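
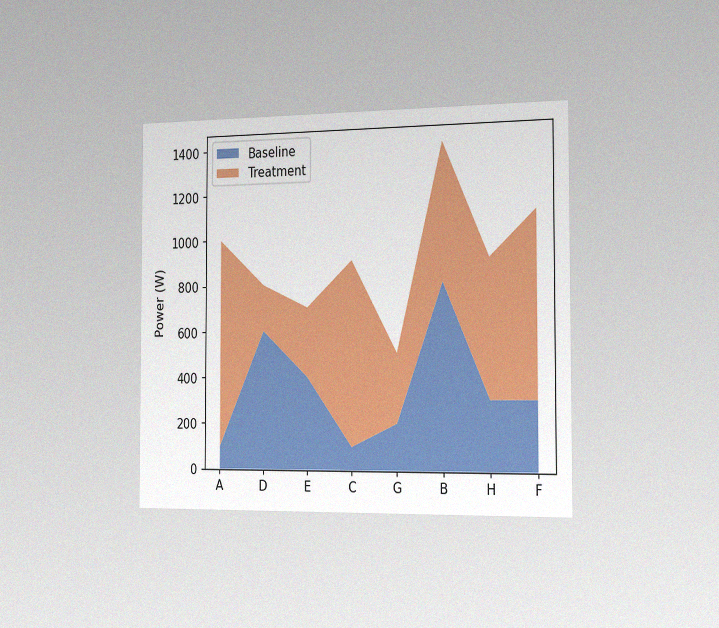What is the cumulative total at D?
800W

The chart is viewed slightly from the right, with some photo noise. The stacked total at D reaches 800W.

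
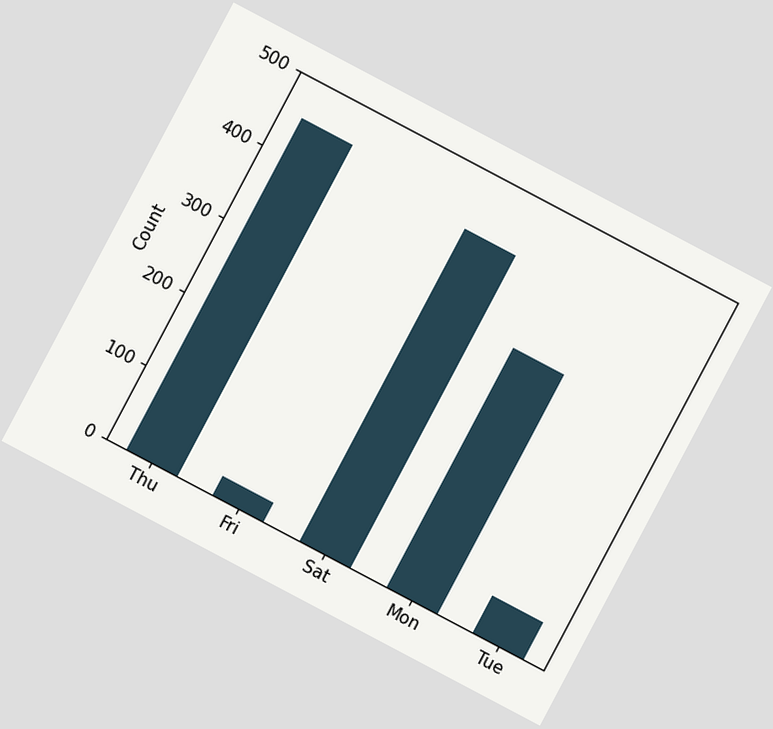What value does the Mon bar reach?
325

The chart is tilted about 28° clockwise. Reading along the chart's y-axis, the Mon bar reaches 325.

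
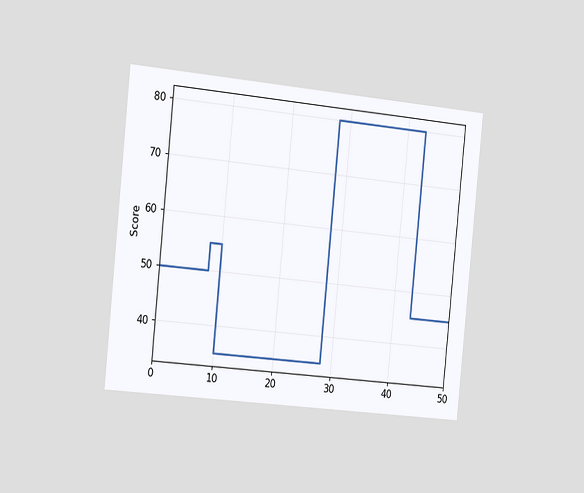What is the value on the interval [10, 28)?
35

The chart is tilted about 6° clockwise and viewed slightly from the left. On [10, 28) the step sits at 35.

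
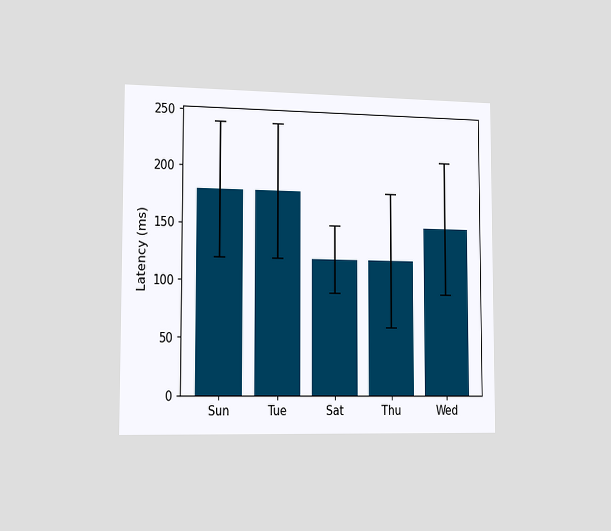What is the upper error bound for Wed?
210ms

The chart is viewed slightly from the left. The Wed bar's upper whisker reaches 210ms.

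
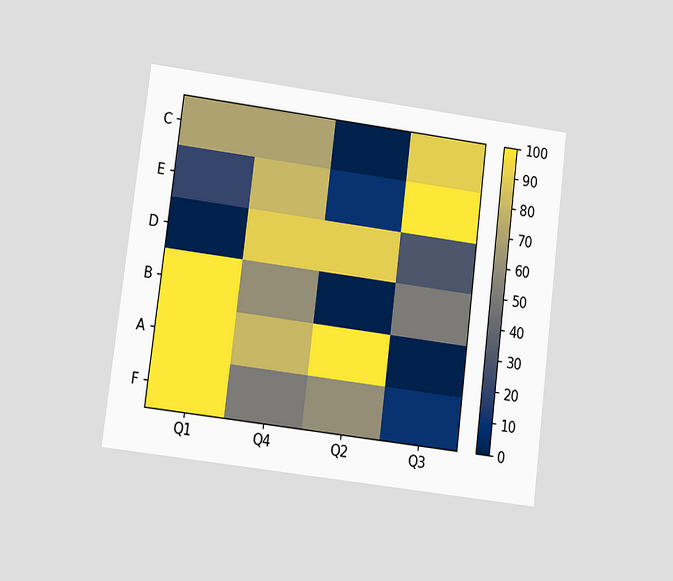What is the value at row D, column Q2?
The chart is tilted about 7° clockwise and viewed at a slight angle. Matching cell (D, Q2) against the colorbar gives 90.

90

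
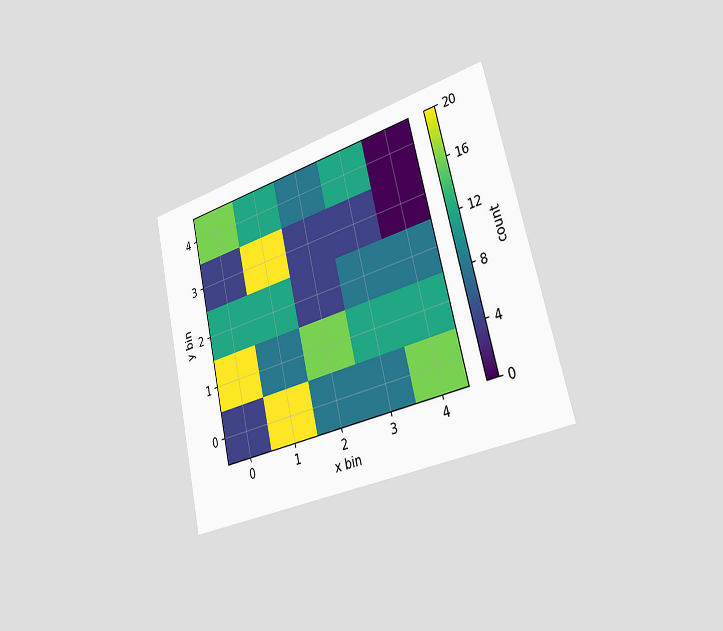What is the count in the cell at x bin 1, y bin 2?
12

The chart is tilted about 13° counter-clockwise and viewed slightly from the right. Matching the cell (1, 2) against the colorbar gives 12.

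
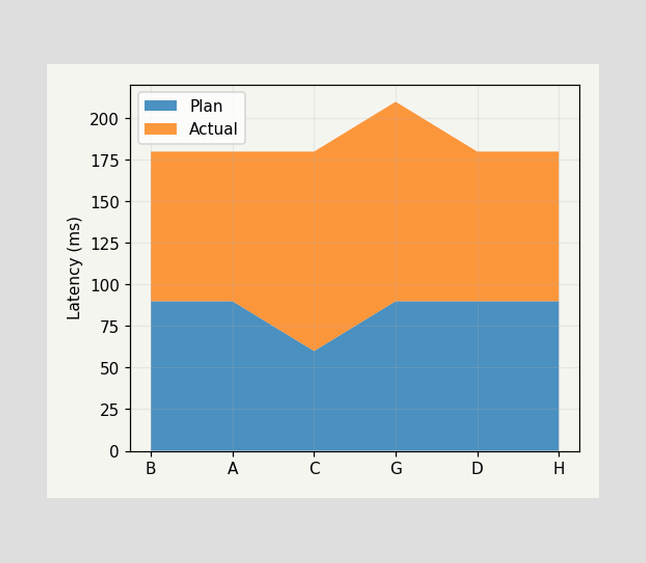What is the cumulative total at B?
The stacked total at B reaches 180ms.

180ms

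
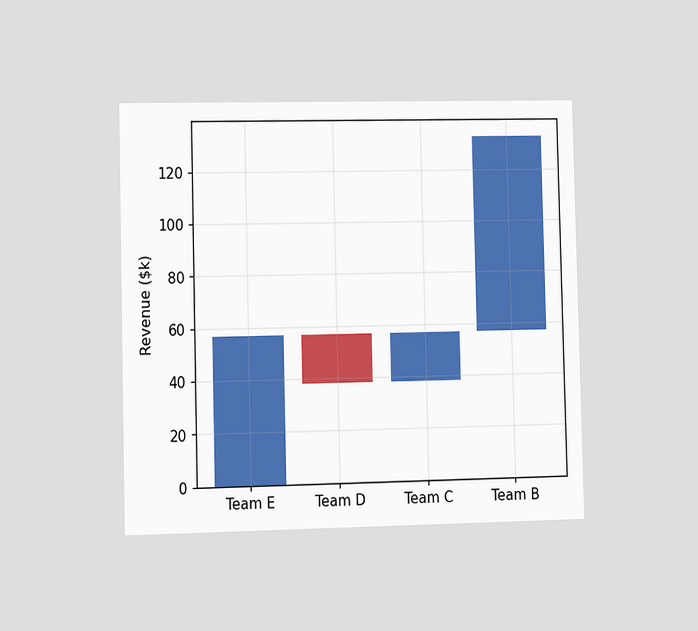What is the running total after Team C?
$57k

The chart is viewed slightly from the left. After Team C the running total reaches $57k.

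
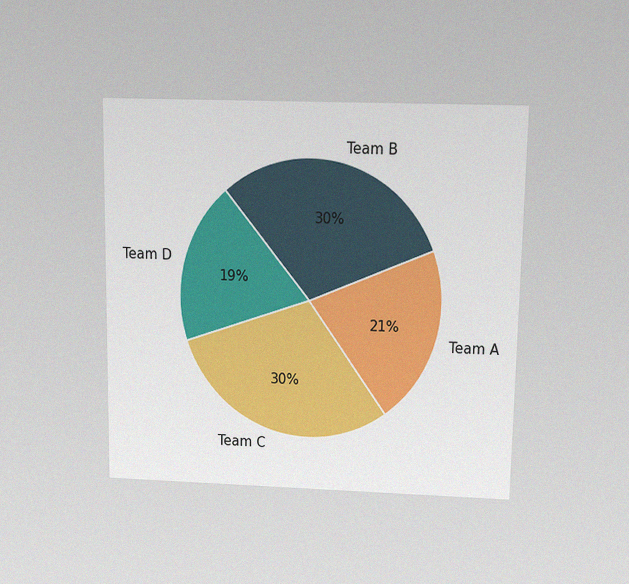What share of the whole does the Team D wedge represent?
The chart is viewed slightly from above, with some photo noise. The Team D slice takes up 19% of the pie.

19%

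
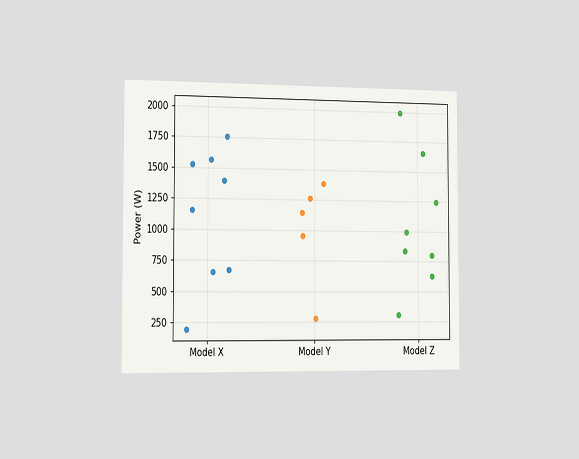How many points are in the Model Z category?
8

The chart is viewed slightly from the left. Counting the markers in the Model Z column gives 8.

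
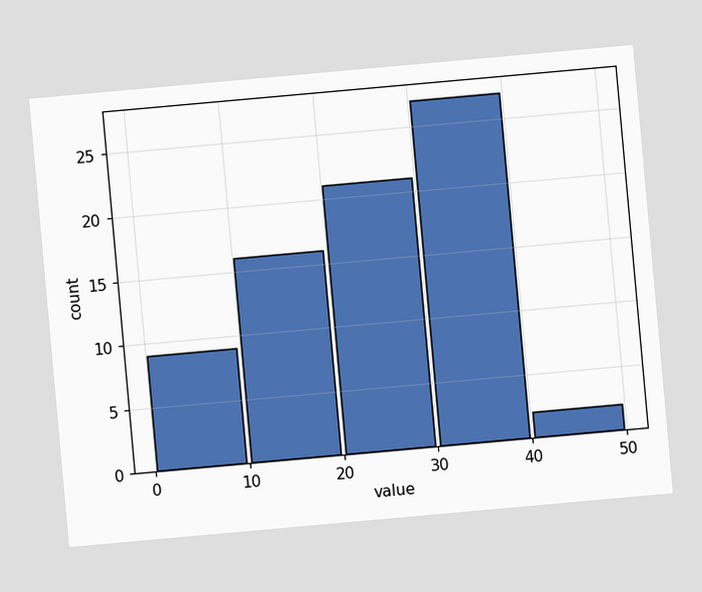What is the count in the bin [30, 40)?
27

The chart is tilted about 5° counter-clockwise. The [30, 40) bin has height 27.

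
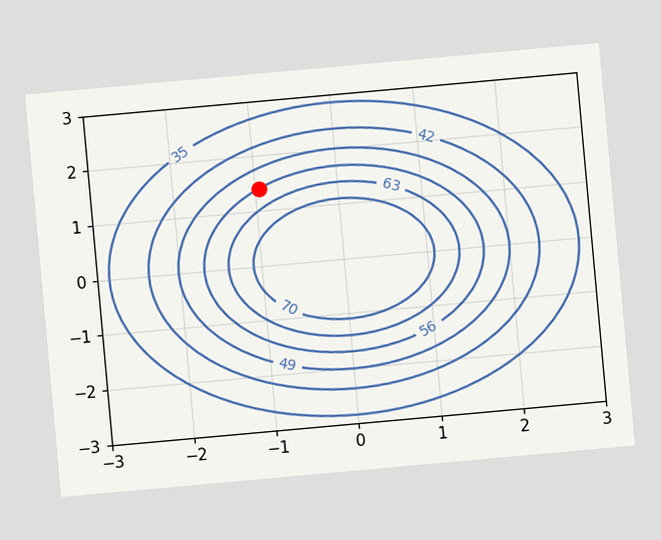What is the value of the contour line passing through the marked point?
56

The chart is tilted about 5° counter-clockwise. The marked point sits on the contour labelled 56.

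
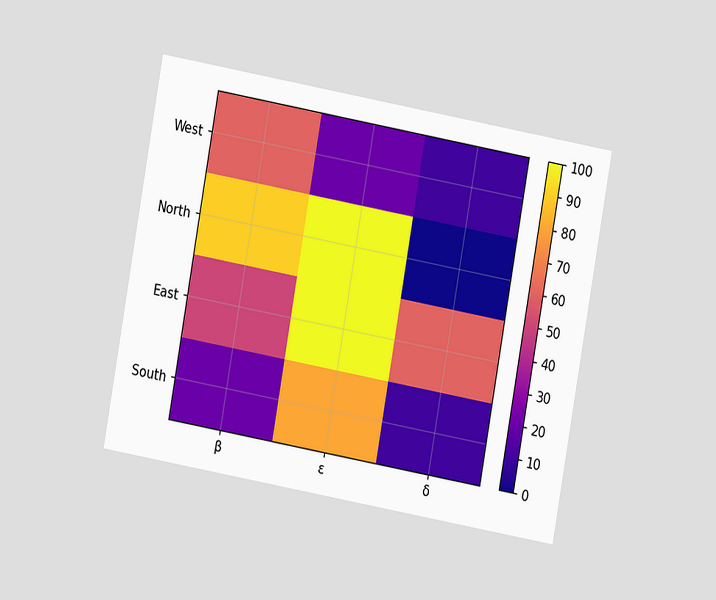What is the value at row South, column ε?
The chart is tilted about 10° clockwise and viewed at a slight angle. Matching cell (South, ε) against the colorbar gives 80.

80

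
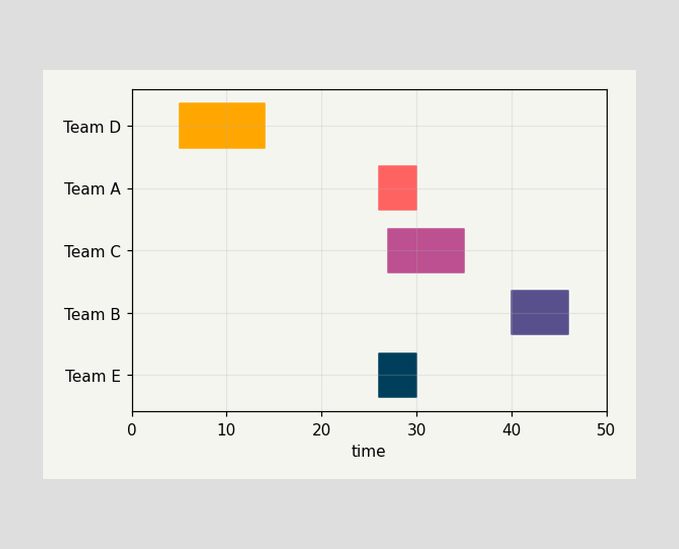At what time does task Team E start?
The Team E bar begins at t=26.

26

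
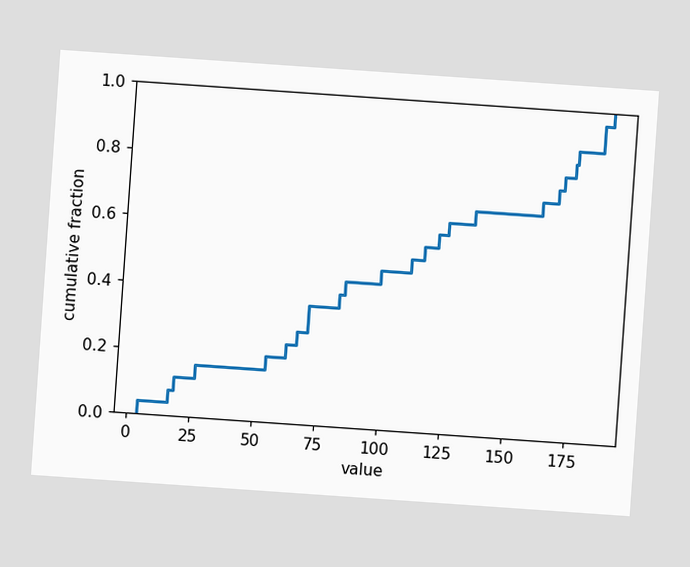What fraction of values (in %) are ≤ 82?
The chart is tilted about 4° clockwise. At x=82 the ECDF step is at 40%.

40%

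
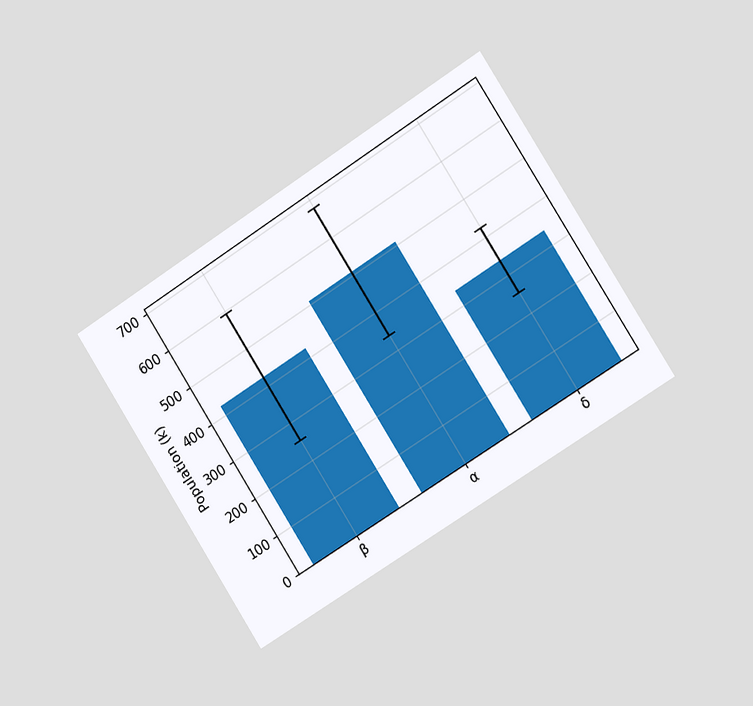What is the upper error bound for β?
595k

The chart is tilted about 33° counter-clockwise and viewed slightly from the right. The β bar's upper whisker reaches 595k.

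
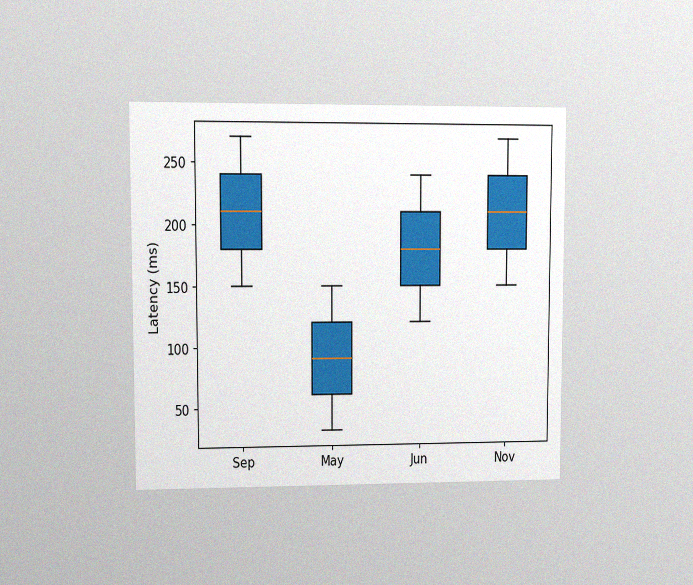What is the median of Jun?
180ms

The chart is viewed at a slight angle, with some photo noise. The median line in the Jun box sits at 180ms.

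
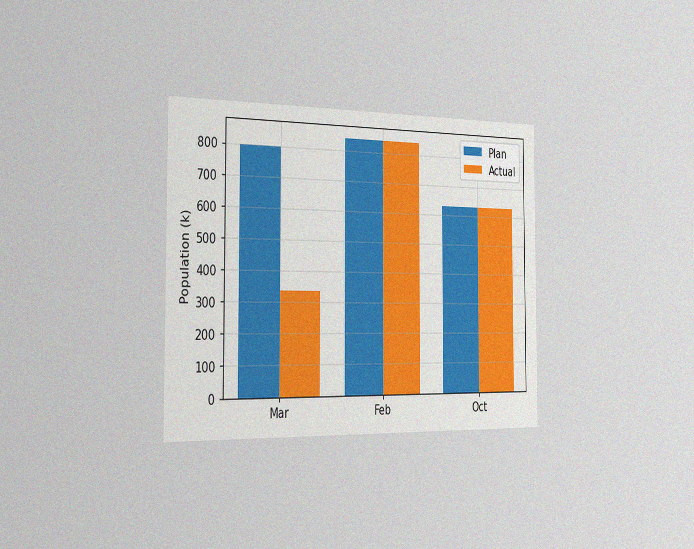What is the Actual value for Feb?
The chart is viewed slightly from the left, with some photo noise. The Actual bar at Feb reaches 840k on the y-axis.

840k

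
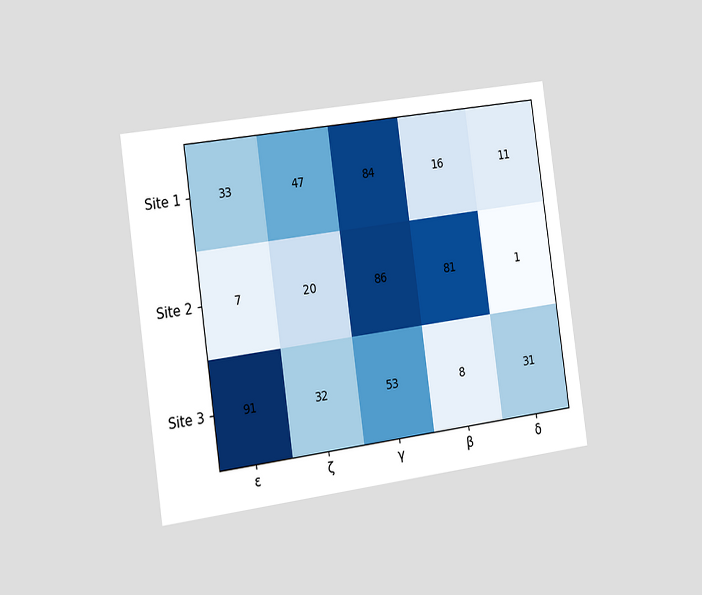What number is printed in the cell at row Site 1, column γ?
The chart is tilted about 8° counter-clockwise and viewed slightly from the left. The (Site 1, γ) cell reads 84.

84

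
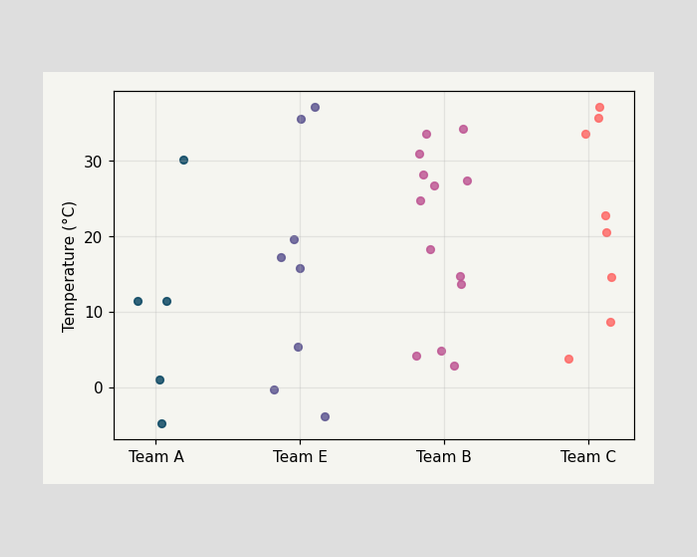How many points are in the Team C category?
8

Counting the markers in the Team C column gives 8.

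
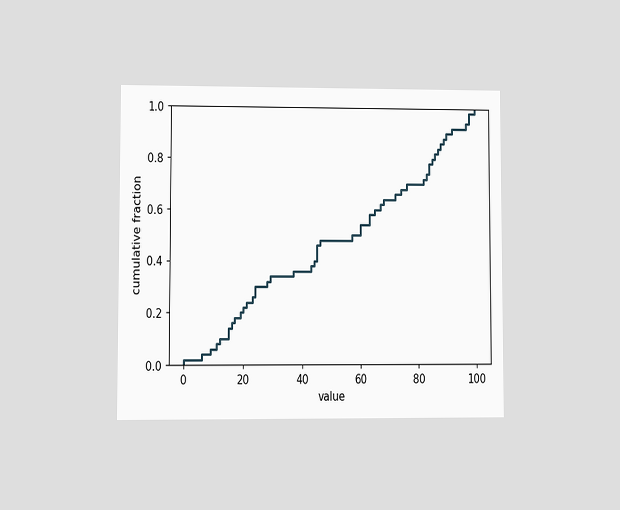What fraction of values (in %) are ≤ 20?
The chart is viewed at a slight angle. At x=20 the ECDF step is at 22%.

22%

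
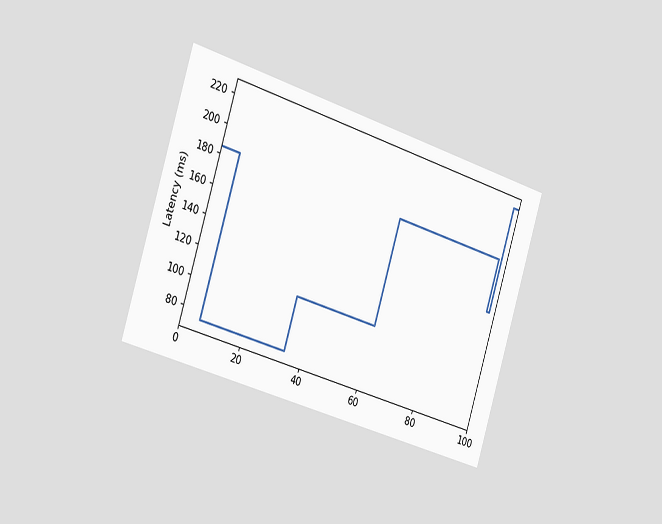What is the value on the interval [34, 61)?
The chart is tilted about 17° clockwise and viewed slightly from the left. On [34, 61) the step sits at 111ms.

111ms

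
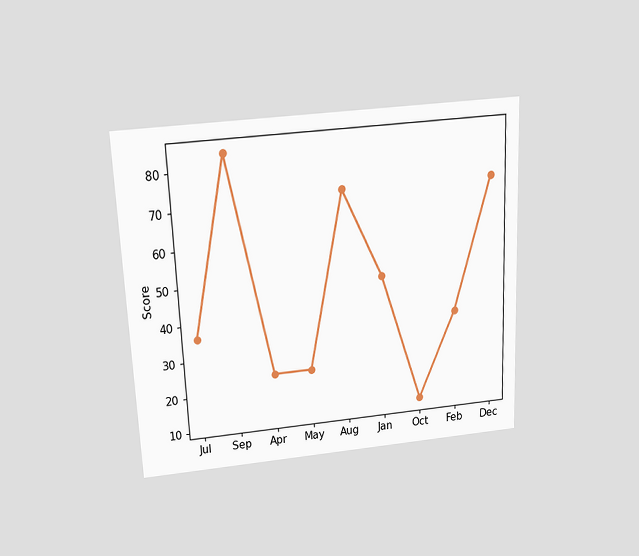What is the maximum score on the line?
The chart is tilted about 3° counter-clockwise and viewed slightly from above. The highest point is at Sep, and reading across to the y-axis gives 84.

84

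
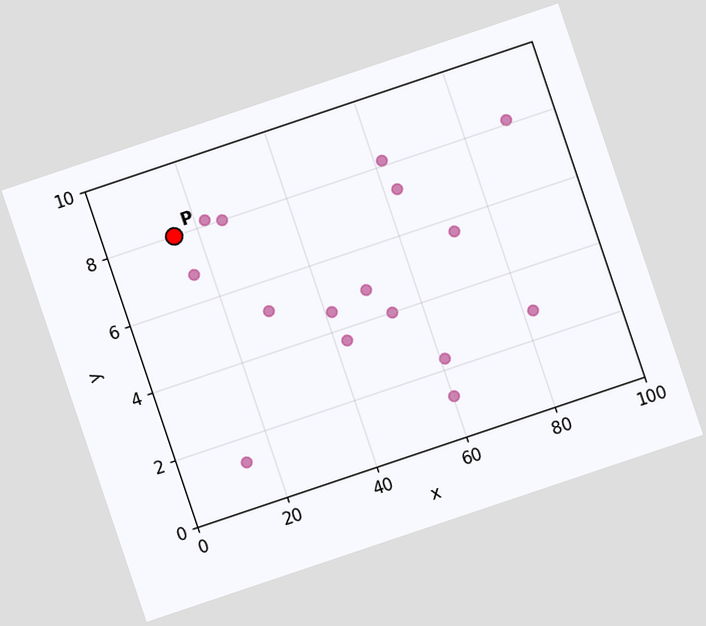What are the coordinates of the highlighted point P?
The chart is tilted about 19° counter-clockwise. Following the gridlines from P to each axis, P sits at (15, 8).

(15, 8)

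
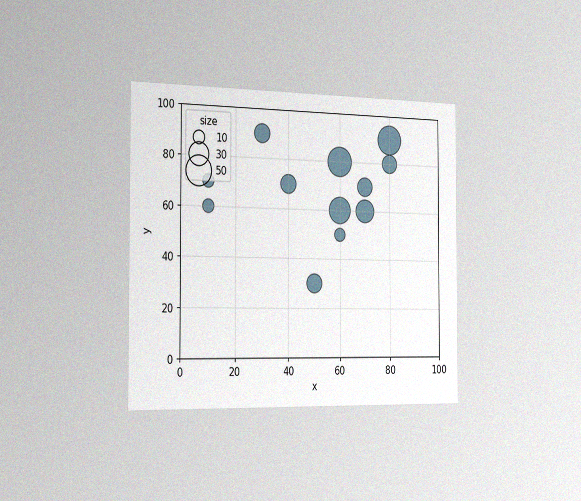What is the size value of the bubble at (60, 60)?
The chart is viewed slightly from the left, with some photo noise. Matching the bubble at (60, 60) against the size legend gives 40.

40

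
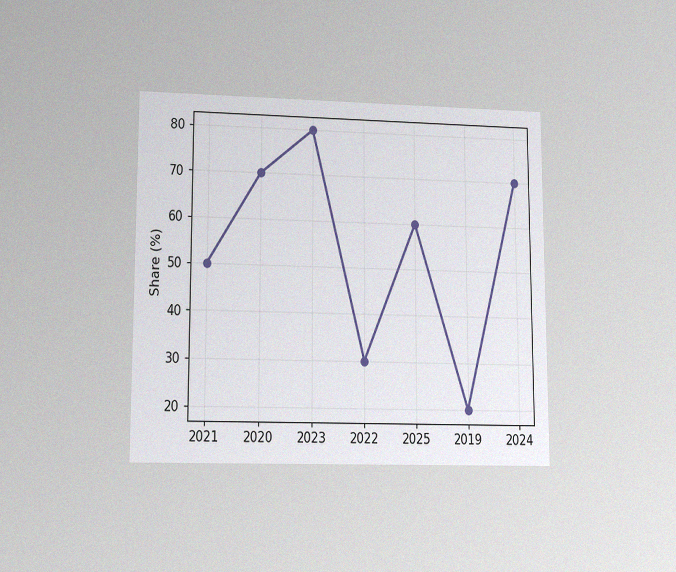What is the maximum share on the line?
The chart is viewed at a slight angle, with some photo noise. The highest point is at 2023, and reading across to the y-axis gives 80%.

80%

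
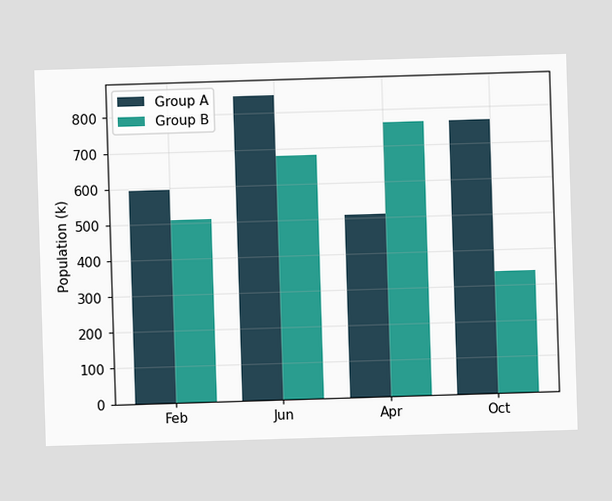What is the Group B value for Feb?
510k

The Group B bar at Feb reaches 510k on the y-axis.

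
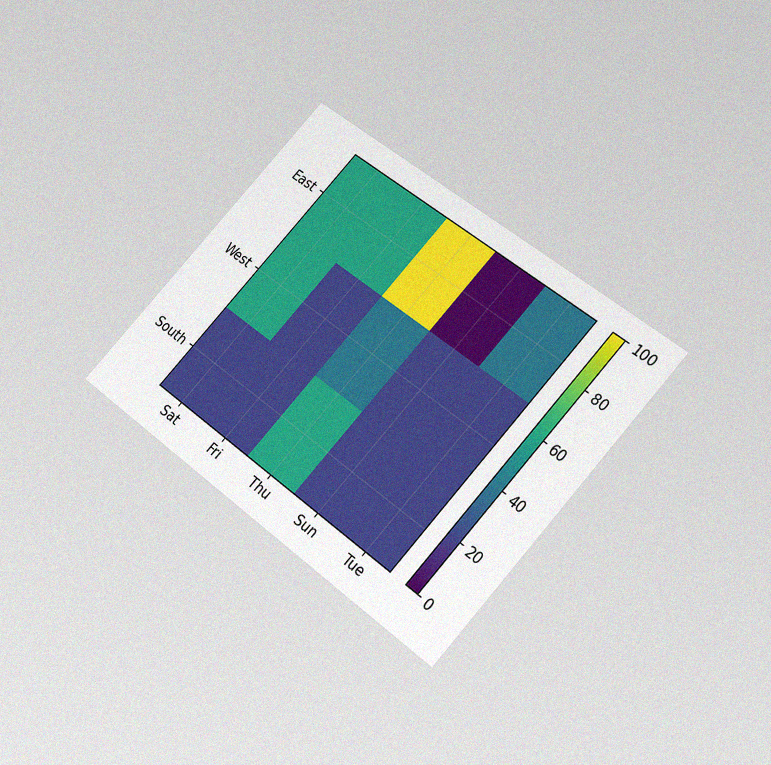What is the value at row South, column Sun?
The chart is tilted about 42° clockwise and viewed slightly from below, with some photo noise. Matching cell (South, Sun) against the colorbar gives 20.

20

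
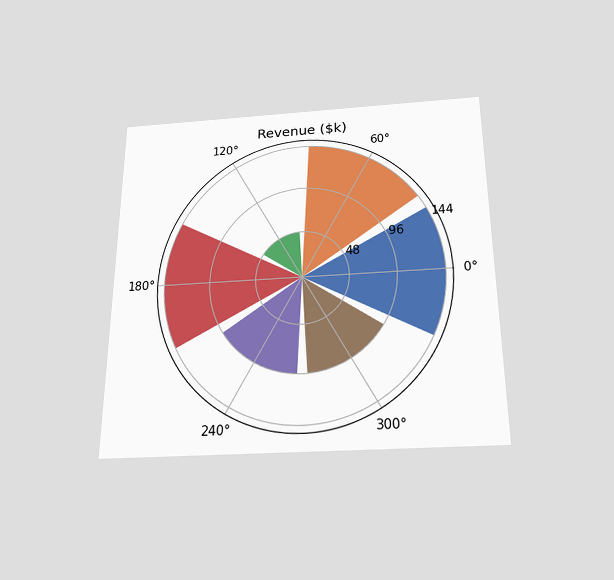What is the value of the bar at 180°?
The chart is viewed slightly from below. The bar at 180° reaches $144k on the radial axis.

$144k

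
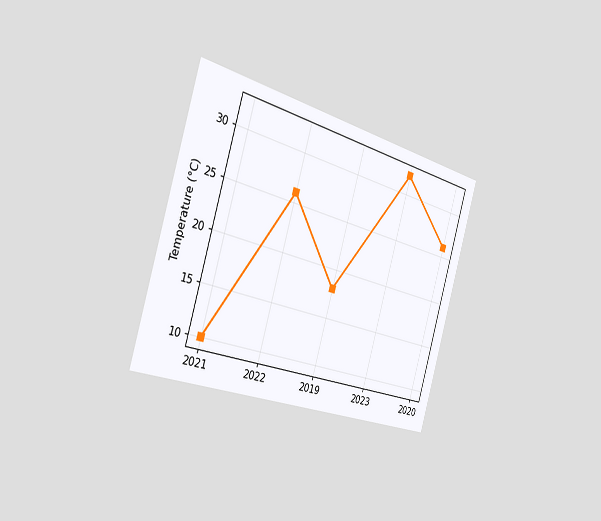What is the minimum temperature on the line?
The chart is tilted about 16° clockwise and viewed slightly from the left. The lowest point is at 2021, and reading across to the y-axis gives 10°C.

10°C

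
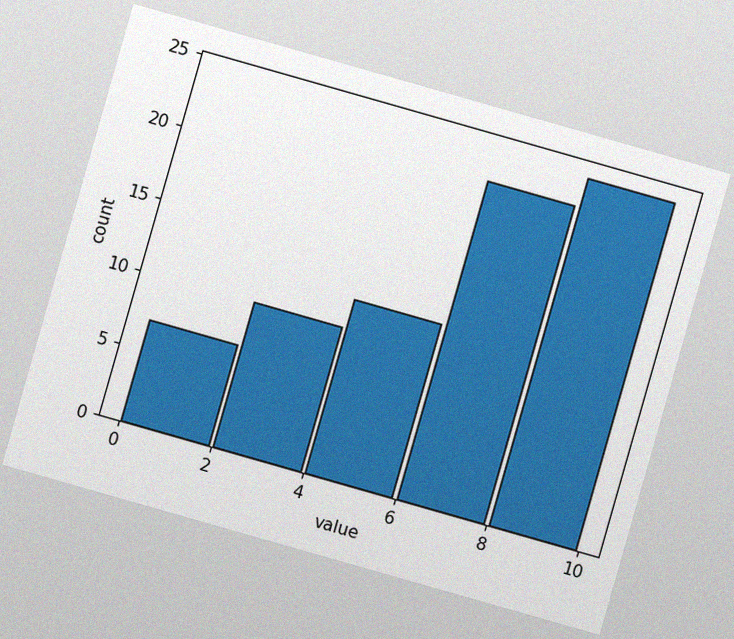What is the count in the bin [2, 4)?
The chart is tilted about 16° clockwise, with some photo noise. The [2, 4) bin has height 10.

10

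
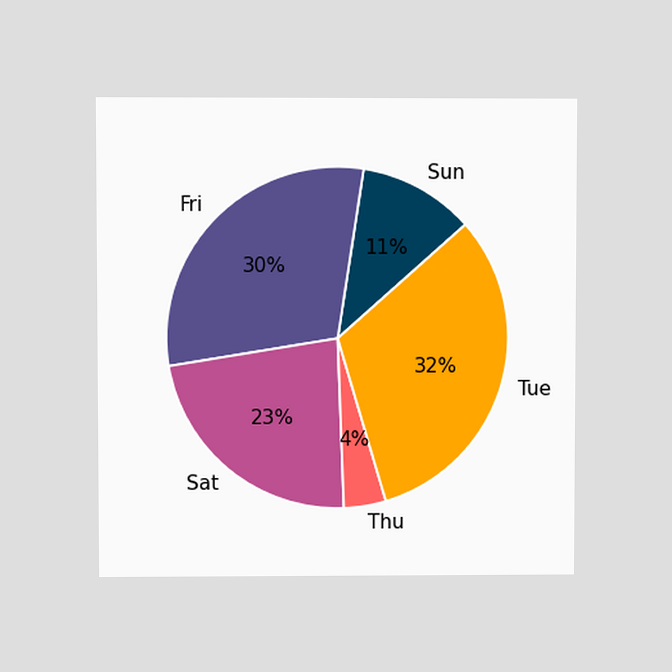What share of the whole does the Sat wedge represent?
The chart is viewed at a slight angle. The Sat slice takes up 23% of the pie.

23%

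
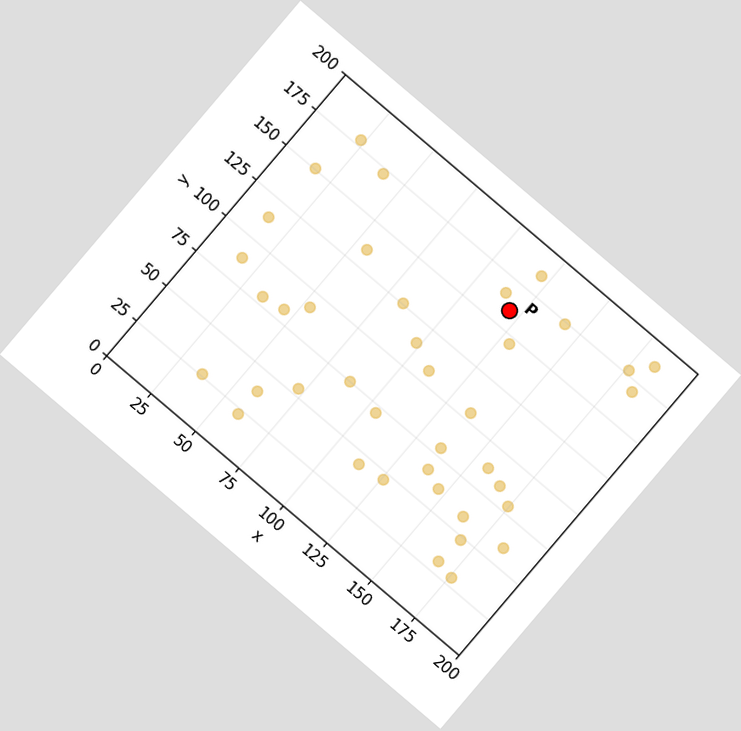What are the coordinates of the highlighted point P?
(120, 160)

The chart is tilted about 40° clockwise. Following the gridlines from P to each axis, P sits at (120, 160).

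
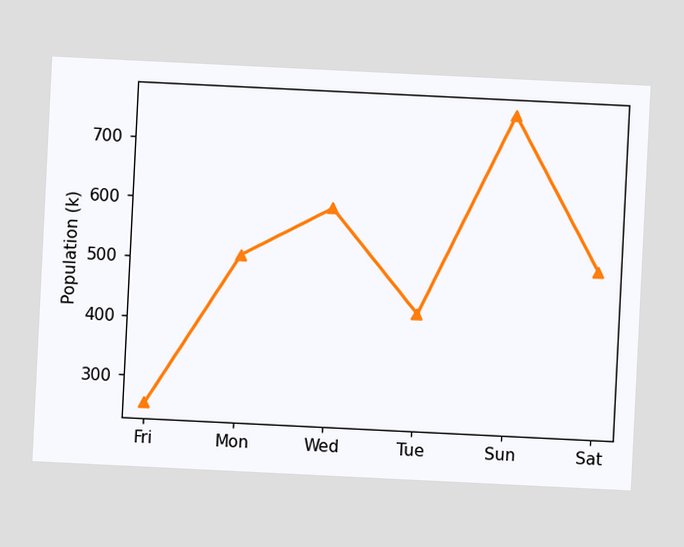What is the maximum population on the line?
The chart is tilted about 3° clockwise. The highest point is at Sun, and reading across to the y-axis gives 765k.

765k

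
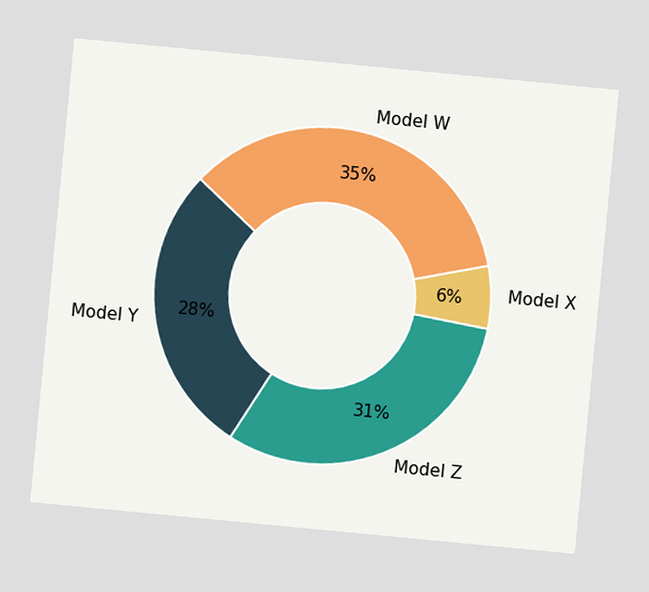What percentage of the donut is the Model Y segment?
The chart is tilted about 5° clockwise. The Model Y segment takes up 28% of the ring.

28%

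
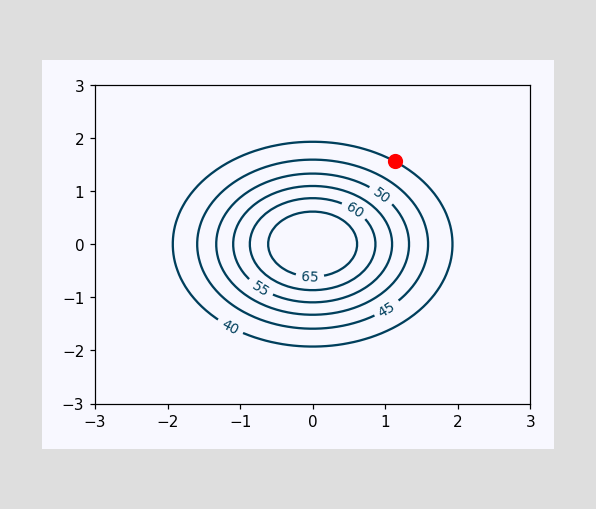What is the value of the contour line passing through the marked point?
The marked point sits on the contour labelled 40.

40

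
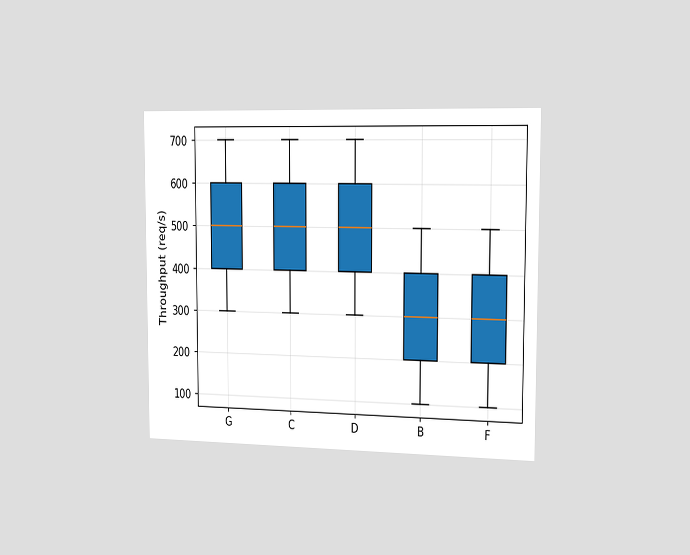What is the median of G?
The chart is viewed slightly from the right. The median line in the G box sits at 500req/s.

500req/s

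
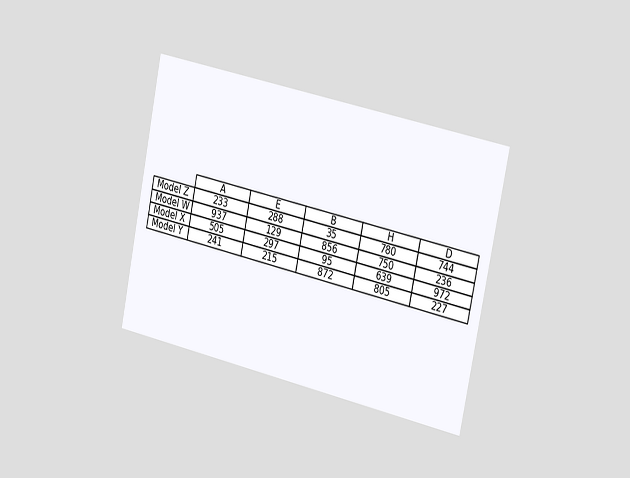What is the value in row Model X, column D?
972

The chart is tilted about 12° clockwise and viewed slightly from the right. The (Model X, D) cell reads 972.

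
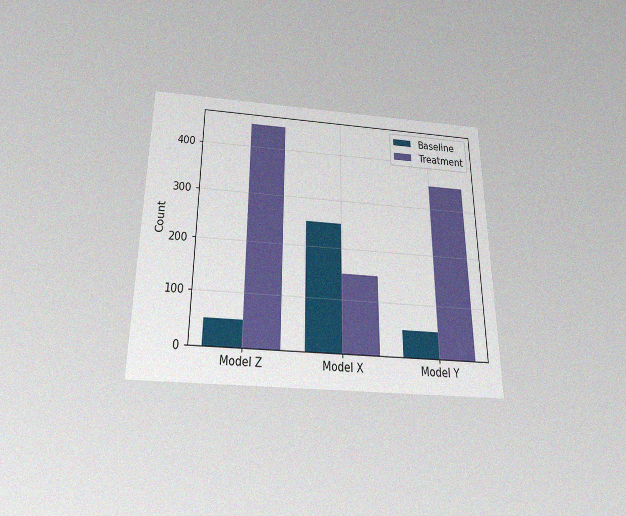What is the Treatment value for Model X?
150

The chart is viewed slightly from below, with some photo noise. The Treatment bar at Model X reaches 150 on the y-axis.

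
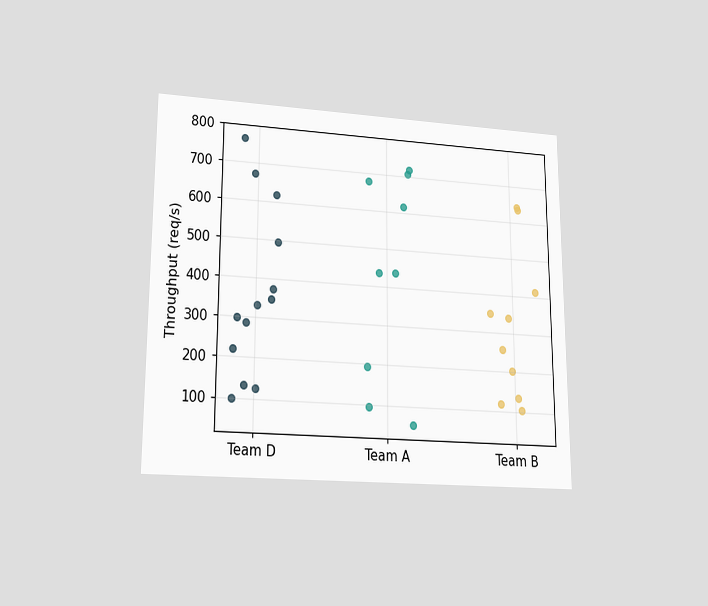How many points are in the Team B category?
The chart is viewed at a slight angle. Counting the markers in the Team B column gives 10.

10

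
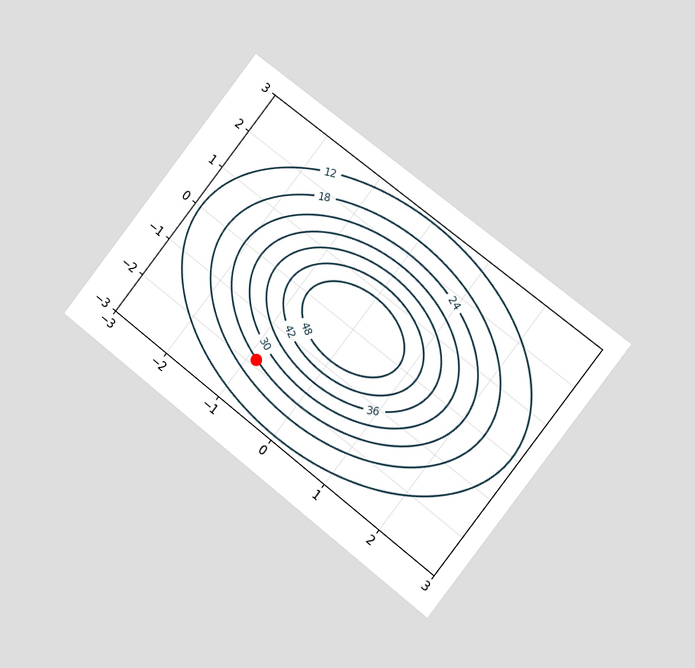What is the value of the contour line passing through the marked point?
The chart is tilted about 38° clockwise and viewed at a slight angle. The marked point sits on the contour labelled 24.

24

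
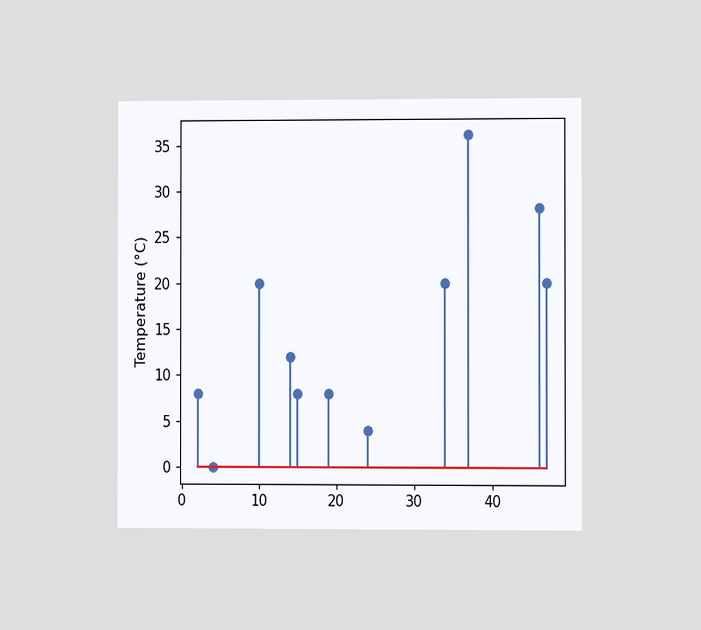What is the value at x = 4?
0°C

The chart is viewed slightly from the right. The stem at x=4 reaches 0°C.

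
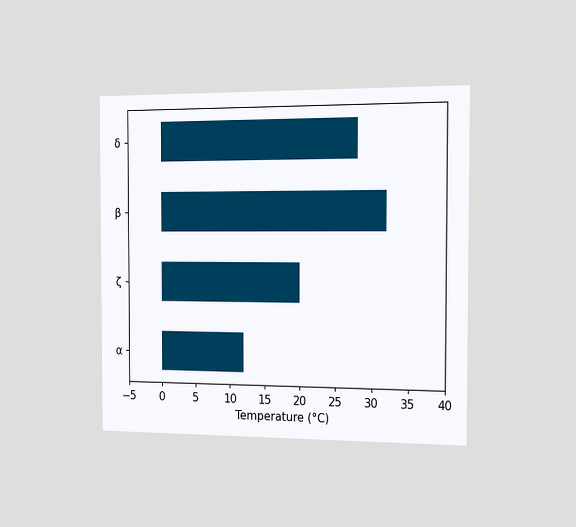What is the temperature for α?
The chart is viewed slightly from the right. Reading along the chart's x-axis, the α bar reaches 12°C.

12°C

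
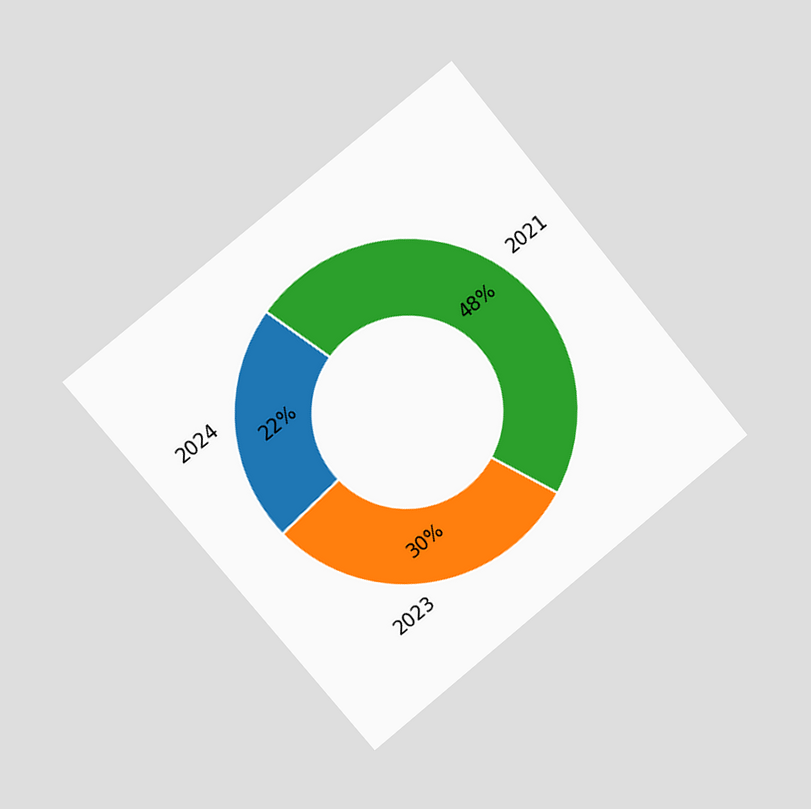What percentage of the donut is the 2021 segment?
The chart is tilted about 39° counter-clockwise and viewed slightly from the left. The 2021 segment takes up 48% of the ring.

48%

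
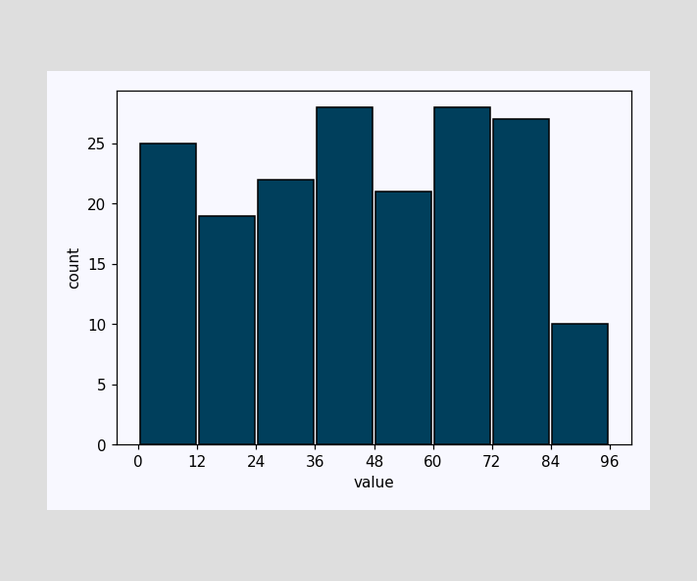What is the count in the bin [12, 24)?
19

The [12, 24) bin has height 19.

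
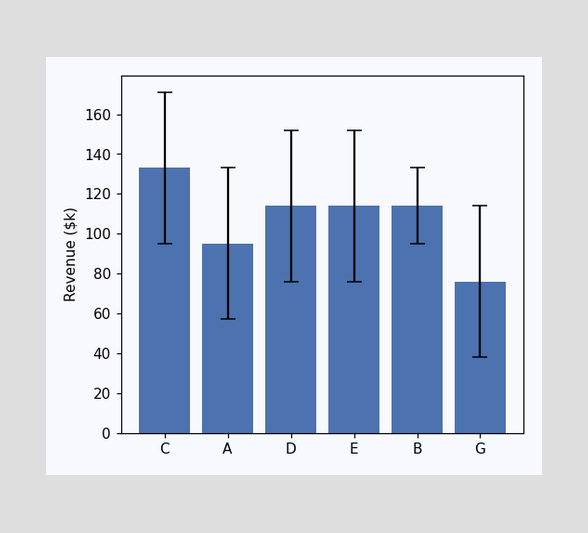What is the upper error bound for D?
$152k

The D bar's upper whisker reaches $152k.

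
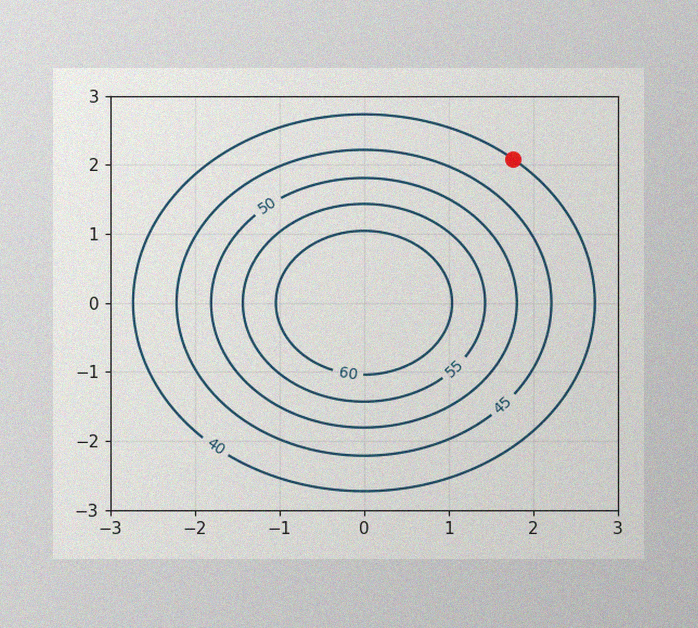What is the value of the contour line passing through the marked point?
The image has some photo noise and uneven lighting. The marked point sits on the contour labelled 40.

40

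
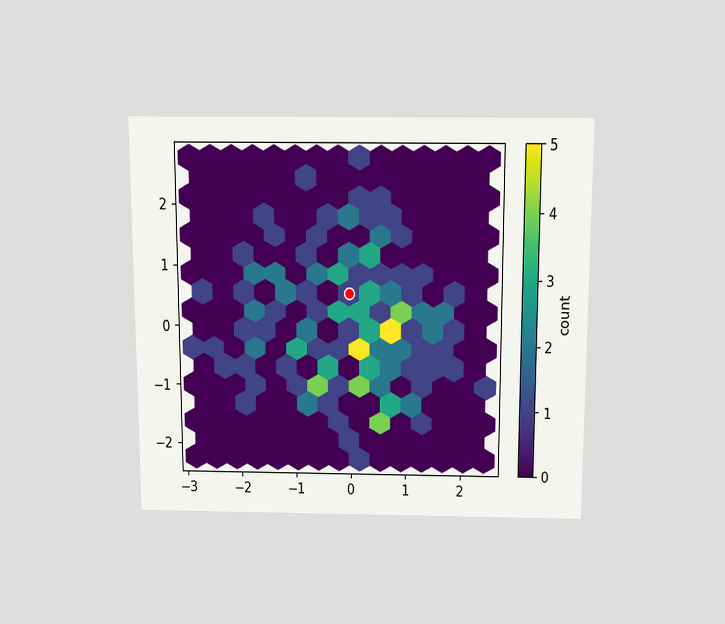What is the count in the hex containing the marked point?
The chart is viewed slightly from above. The marked hex reads 1 on the colorbar.

1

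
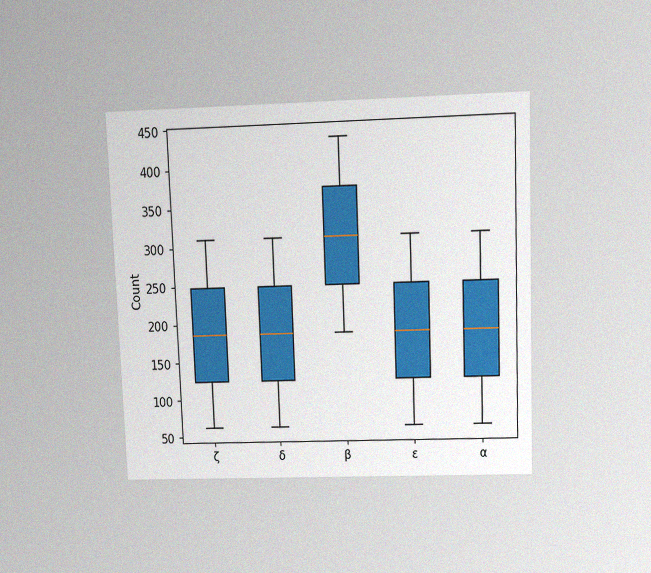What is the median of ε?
The chart is tilted about 2° counter-clockwise and viewed at a slight angle, with some photo noise. The median line in the ε box sits at 186.

186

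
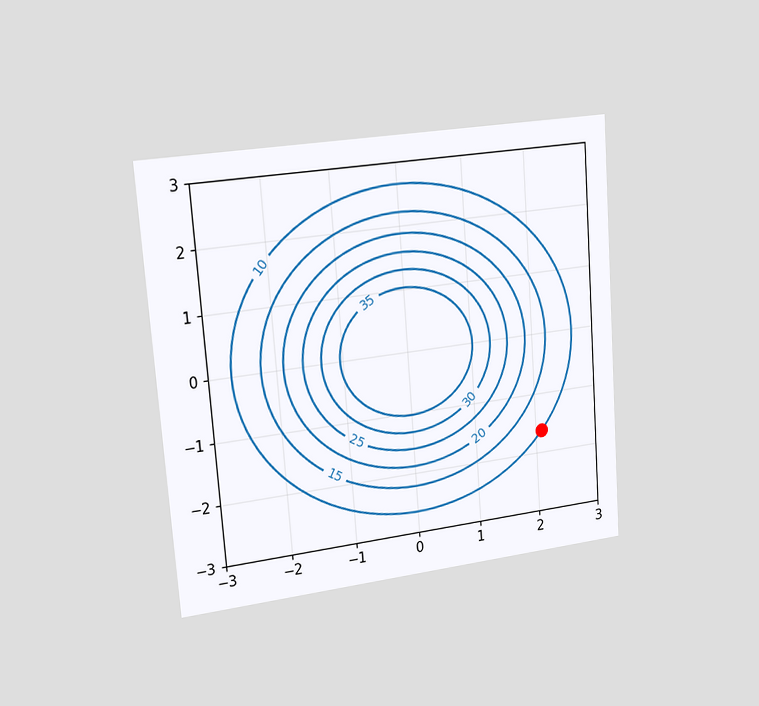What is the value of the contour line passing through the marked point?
The chart is tilted about 4° counter-clockwise and viewed slightly from the left. The marked point sits on the contour labelled 10.

10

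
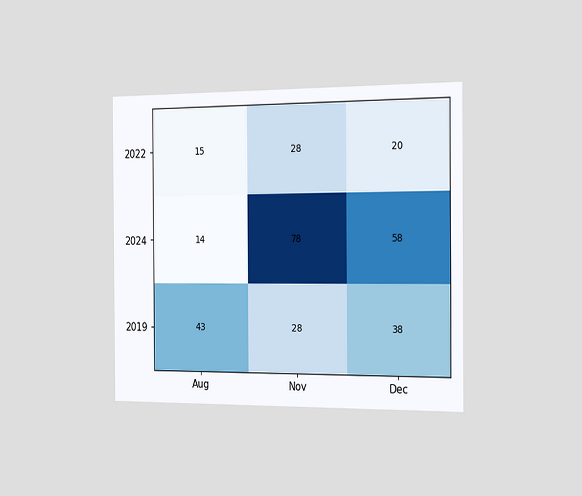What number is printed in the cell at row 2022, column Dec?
20

The chart is viewed slightly from the right. The (2022, Dec) cell reads 20.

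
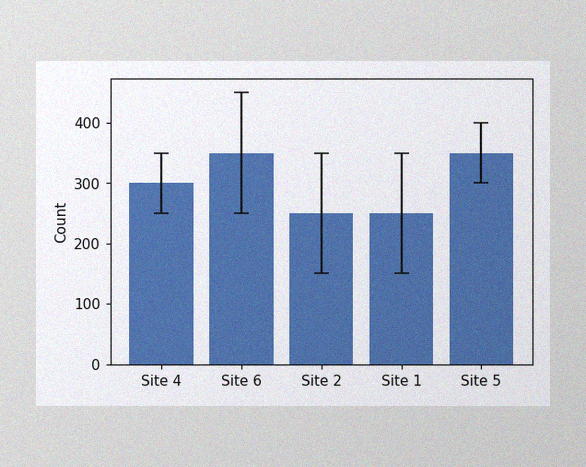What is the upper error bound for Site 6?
450

The image has some photo noise and uneven lighting. The Site 6 bar's upper whisker reaches 450.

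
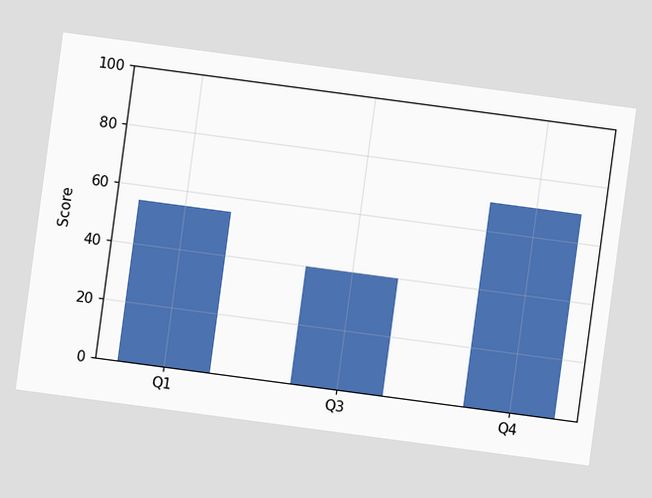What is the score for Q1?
55

The chart is tilted about 8° clockwise. Reading along the chart's y-axis, the Q1 bar reaches 55.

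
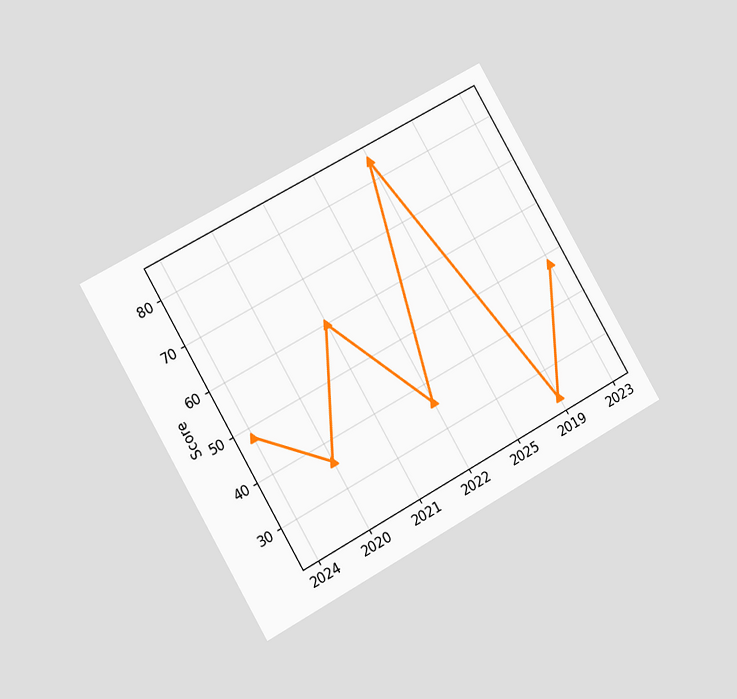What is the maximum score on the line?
84

The chart is tilted about 30° counter-clockwise and viewed slightly from the left. The highest point is at 2025, and reading across to the y-axis gives 84.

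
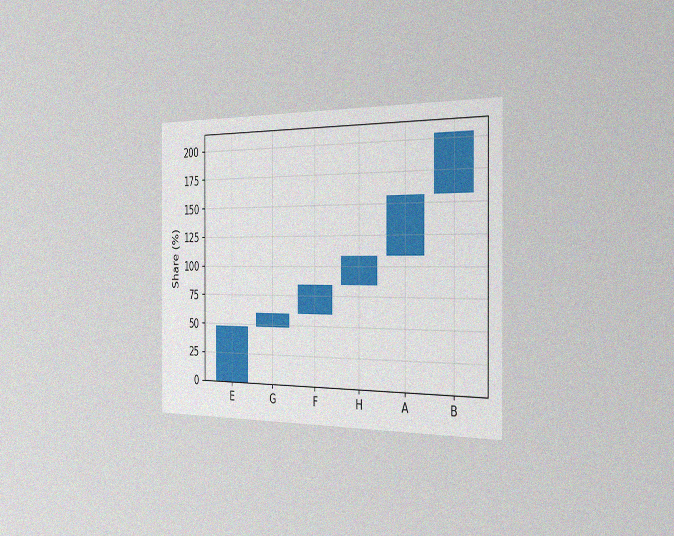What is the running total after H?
108%

The chart is viewed slightly from the right, with some photo noise. After H the running total reaches 108%.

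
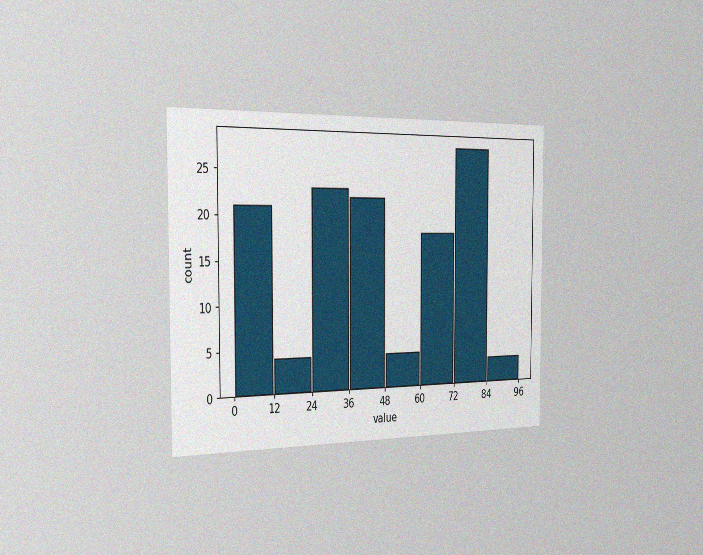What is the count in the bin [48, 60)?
The chart is viewed slightly from the left, with some photo noise. The [48, 60) bin has height 4.

4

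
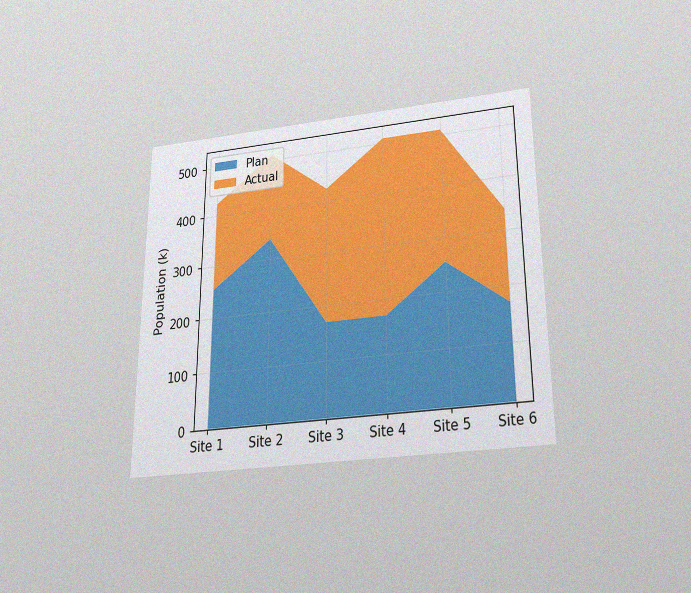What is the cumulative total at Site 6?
340k

The chart is viewed slightly from below, with some photo noise. The stacked total at Site 6 reaches 340k.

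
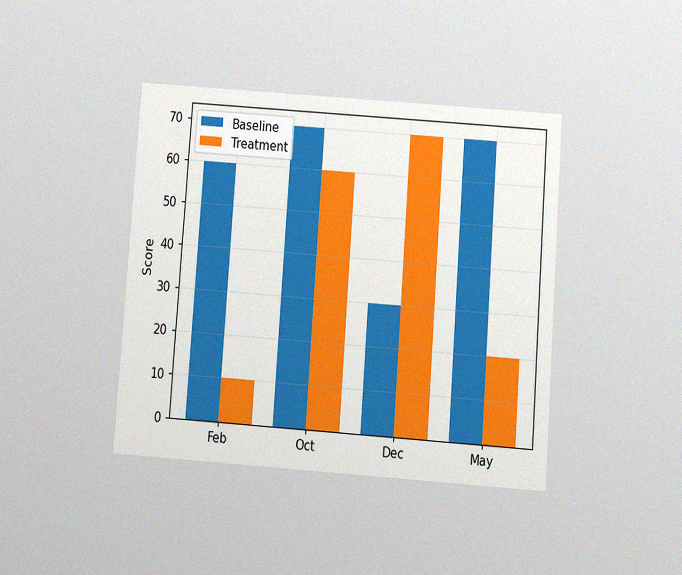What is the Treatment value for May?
20

The chart is tilted about 4° clockwise and viewed slightly from below, with some photo noise. The Treatment bar at May reaches 20 on the y-axis.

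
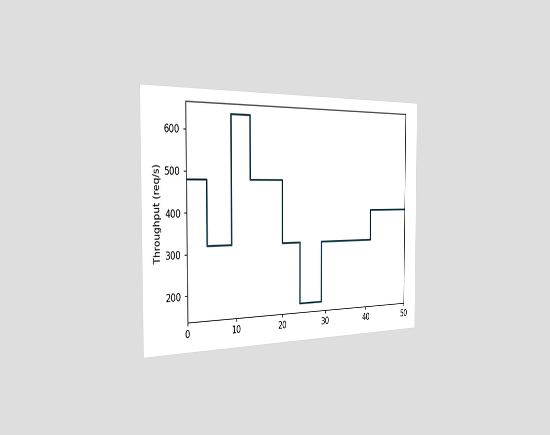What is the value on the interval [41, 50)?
400req/s

The chart is viewed slightly from the left. On [41, 50) the step sits at 400req/s.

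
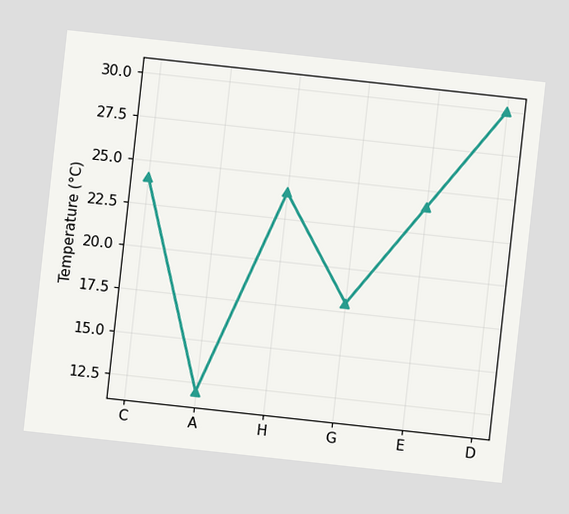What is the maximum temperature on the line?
The chart is tilted about 6° clockwise. The highest point is at D, and reading across to the y-axis gives 30°C.

30°C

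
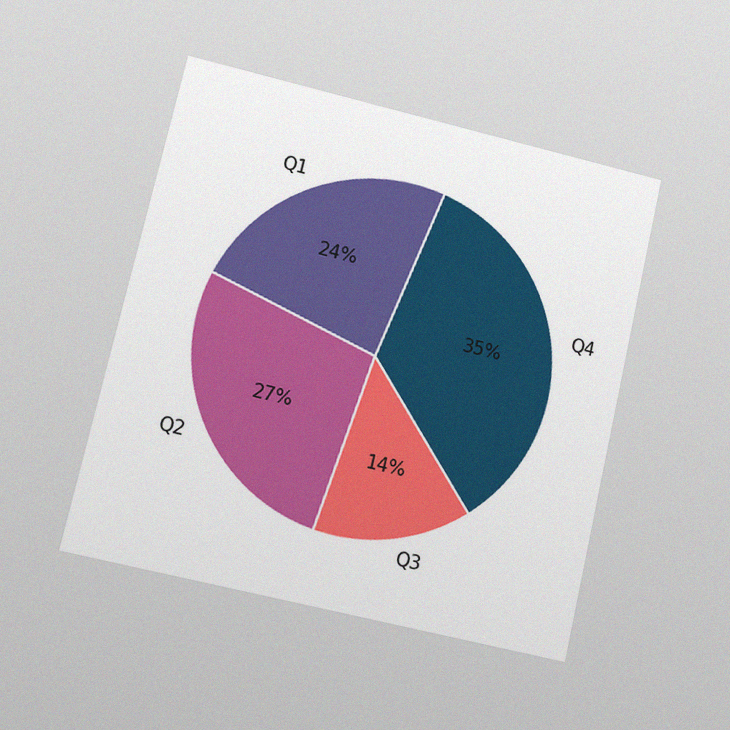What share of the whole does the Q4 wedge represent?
The chart is tilted about 13° clockwise and viewed at a slight angle, with some photo noise. The Q4 slice takes up 35% of the pie.

35%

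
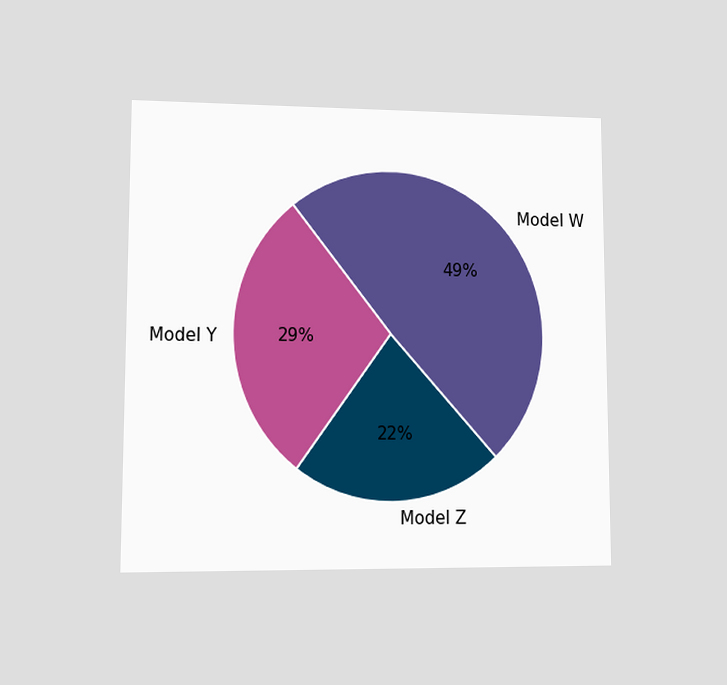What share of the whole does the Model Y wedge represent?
29%

The chart is viewed at a slight angle. The Model Y slice takes up 29% of the pie.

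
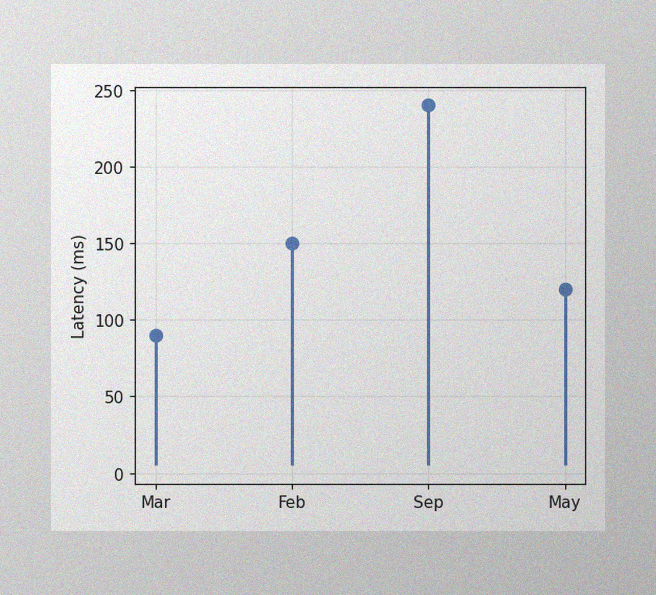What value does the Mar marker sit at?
90ms

The image has some photo noise and uneven lighting. The Mar marker sits at 90ms.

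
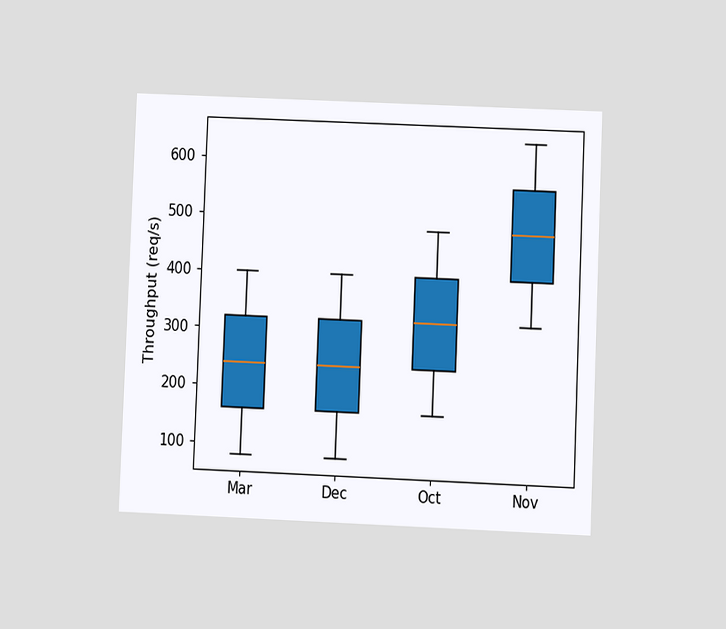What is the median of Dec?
240req/s

The chart is tilted about 2° clockwise and viewed at a slight angle. The median line in the Dec box sits at 240req/s.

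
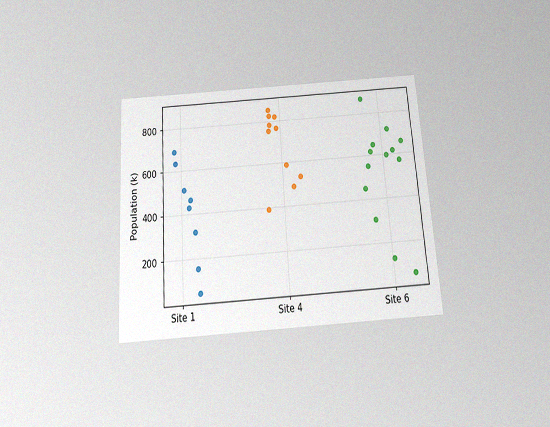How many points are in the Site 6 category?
13

The chart is tilted about 4° counter-clockwise and viewed slightly from below, with some photo noise. Counting the markers in the Site 6 column gives 13.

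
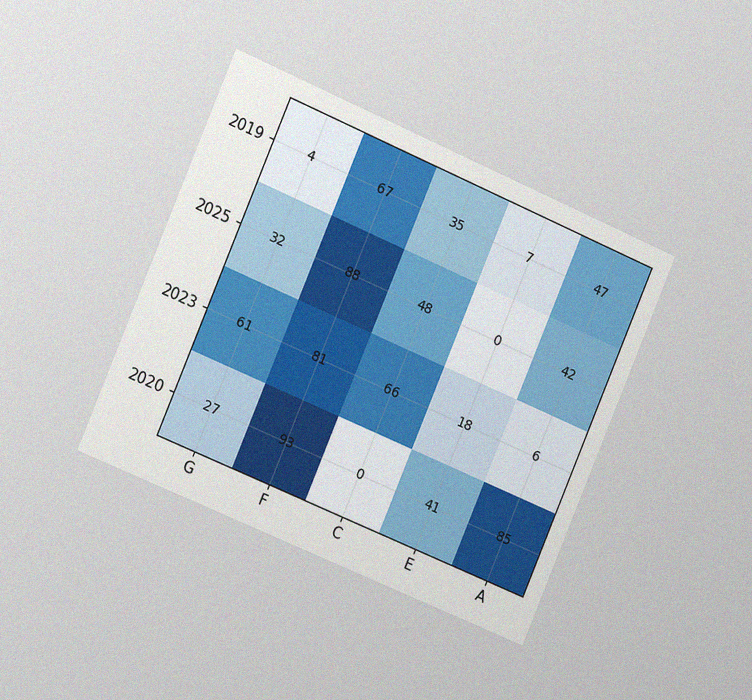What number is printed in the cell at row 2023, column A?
6

The chart is tilted about 23° clockwise and viewed slightly from the left, with some photo noise. The (2023, A) cell reads 6.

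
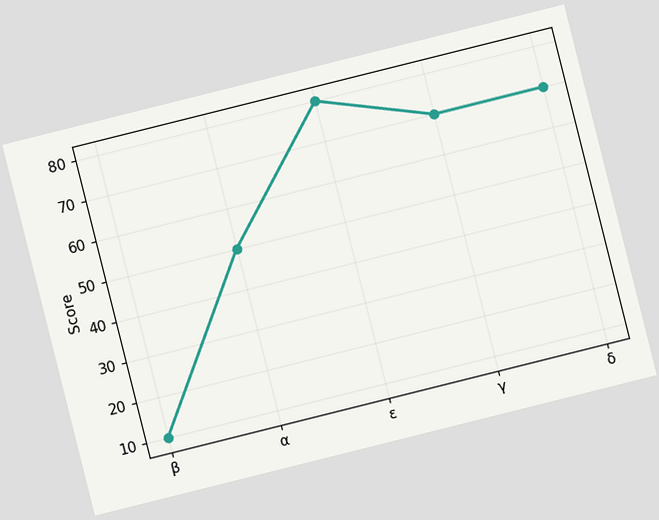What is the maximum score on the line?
The chart is tilted about 14° counter-clockwise. The highest point is at ε, and reading across to the y-axis gives 80.

80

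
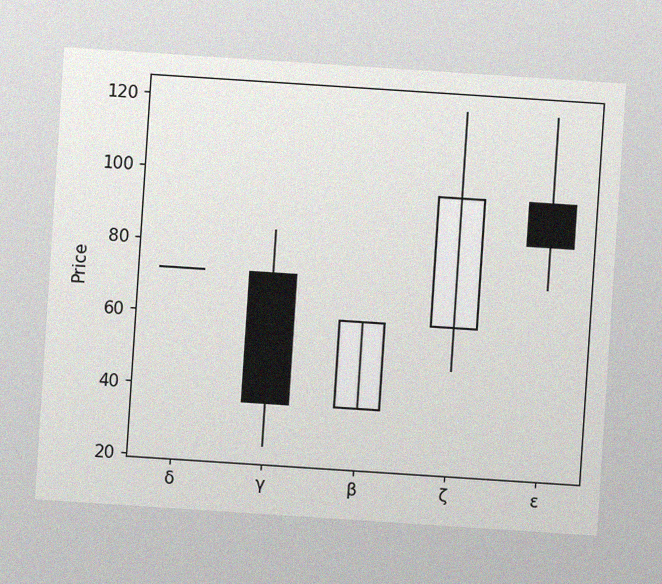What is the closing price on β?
The chart is tilted about 4° clockwise, with some photo noise. The β candle closes at 60.

60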